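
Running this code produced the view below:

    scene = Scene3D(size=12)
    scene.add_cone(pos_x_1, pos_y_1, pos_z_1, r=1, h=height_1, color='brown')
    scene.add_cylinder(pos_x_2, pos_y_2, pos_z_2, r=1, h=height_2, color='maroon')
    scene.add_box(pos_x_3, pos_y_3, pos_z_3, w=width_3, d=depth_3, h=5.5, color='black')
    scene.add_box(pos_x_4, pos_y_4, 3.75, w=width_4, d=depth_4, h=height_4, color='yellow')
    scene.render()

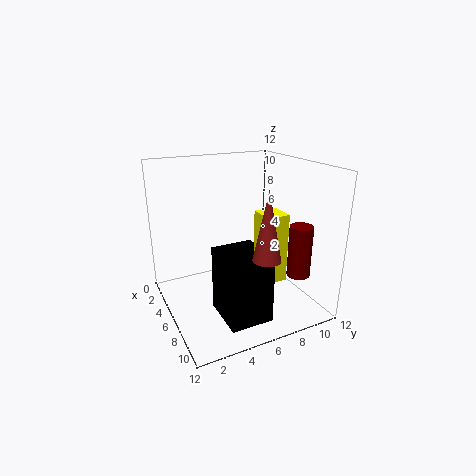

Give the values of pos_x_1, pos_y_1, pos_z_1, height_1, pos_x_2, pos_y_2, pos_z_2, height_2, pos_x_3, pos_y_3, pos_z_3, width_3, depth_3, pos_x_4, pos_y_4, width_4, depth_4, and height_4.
pos_x_1 = 11; pos_y_1 = 5.75; pos_z_1 = 6.25; height_1 = 5; pos_x_2 = 8.25; pos_y_2 = 10.75; pos_z_2 = 2.5; height_2 = 4.5; pos_x_3 = 6.25; pos_y_3 = 3.5; pos_z_3 = 0.25; width_3 = 4; depth_3 = 3.5; pos_x_4 = 8.25; pos_y_4 = 6.25; width_4 = 2; depth_4 = 1.75; height_4 = 5.25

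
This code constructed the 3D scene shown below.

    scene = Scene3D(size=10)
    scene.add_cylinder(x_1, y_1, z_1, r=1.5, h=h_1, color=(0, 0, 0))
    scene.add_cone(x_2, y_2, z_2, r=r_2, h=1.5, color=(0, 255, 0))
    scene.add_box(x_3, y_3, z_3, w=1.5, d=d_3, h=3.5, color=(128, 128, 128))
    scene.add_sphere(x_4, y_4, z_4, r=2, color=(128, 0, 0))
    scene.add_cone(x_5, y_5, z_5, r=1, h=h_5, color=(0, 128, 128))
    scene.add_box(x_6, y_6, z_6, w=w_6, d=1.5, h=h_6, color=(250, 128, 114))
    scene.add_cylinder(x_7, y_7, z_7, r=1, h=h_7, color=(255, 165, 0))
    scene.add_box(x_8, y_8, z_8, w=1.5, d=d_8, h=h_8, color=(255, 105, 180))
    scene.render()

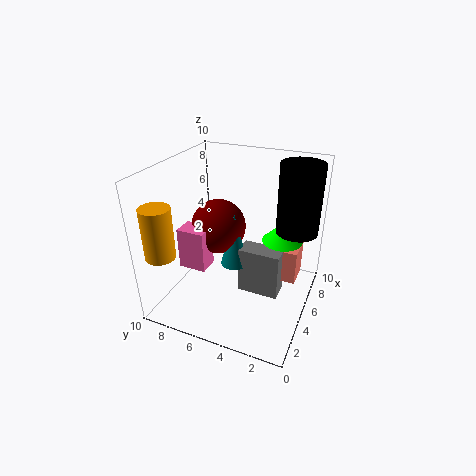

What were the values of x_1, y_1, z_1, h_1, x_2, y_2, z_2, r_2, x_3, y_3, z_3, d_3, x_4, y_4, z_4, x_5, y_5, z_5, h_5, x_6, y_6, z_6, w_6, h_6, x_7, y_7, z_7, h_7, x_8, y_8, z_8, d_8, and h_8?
x_1 = 7.5, y_1 = 1.5, z_1 = 5, h_1 = 5, x_2 = 7.5, y_2 = 2.5, z_2 = 4, r_2 = 1.5, x_3 = 5, y_3 = 2, z_3 = 0.5, d_3 = 3, x_4 = 6, y_4 = 7, z_4 = 5, x_5 = 5.5, y_5 = 5.5, z_5 = 2.5, h_5 = 4, x_6 = 6, y_6 = 1, z_6 = 1.5, w_6 = 2, h_6 = 2.5, x_7 = 1.5, y_7 = 9, z_7 = 4.5, h_7 = 3.5, x_8 = 3.5, y_8 = 7, z_8 = 2.5, d_8 = 2, h_8 = 3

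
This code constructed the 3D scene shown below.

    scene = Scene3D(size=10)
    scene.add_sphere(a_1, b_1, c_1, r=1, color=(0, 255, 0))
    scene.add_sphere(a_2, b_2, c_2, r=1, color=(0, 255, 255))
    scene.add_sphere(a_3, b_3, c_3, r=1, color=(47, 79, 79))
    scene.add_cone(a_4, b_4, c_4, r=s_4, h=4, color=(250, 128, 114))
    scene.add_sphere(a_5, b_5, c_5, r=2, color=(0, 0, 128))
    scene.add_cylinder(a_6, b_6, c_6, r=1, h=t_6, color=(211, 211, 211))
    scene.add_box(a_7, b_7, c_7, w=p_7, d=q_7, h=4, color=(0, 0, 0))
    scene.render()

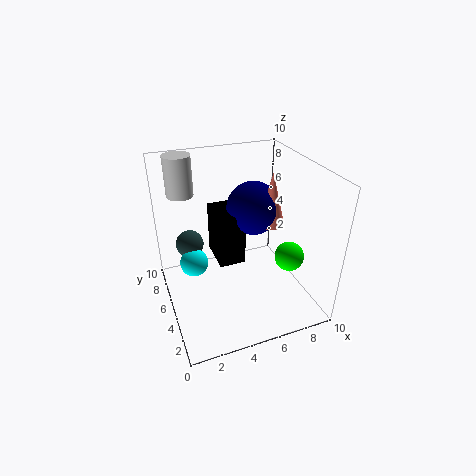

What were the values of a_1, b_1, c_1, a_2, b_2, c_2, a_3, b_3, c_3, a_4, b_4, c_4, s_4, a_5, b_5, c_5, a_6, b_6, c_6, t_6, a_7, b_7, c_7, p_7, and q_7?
a_1 = 8; b_1 = 3; c_1 = 4; a_2 = 2; b_2 = 6; c_2 = 3; a_3 = 2; b_3 = 7; c_3 = 4; a_4 = 8; b_4 = 6; c_4 = 5; s_4 = 1; a_5 = 7; b_5 = 7; c_5 = 6; a_6 = 2; b_6 = 9; c_6 = 7; t_6 = 3; a_7 = 4; b_7 = 6; c_7 = 2; p_7 = 2; q_7 = 3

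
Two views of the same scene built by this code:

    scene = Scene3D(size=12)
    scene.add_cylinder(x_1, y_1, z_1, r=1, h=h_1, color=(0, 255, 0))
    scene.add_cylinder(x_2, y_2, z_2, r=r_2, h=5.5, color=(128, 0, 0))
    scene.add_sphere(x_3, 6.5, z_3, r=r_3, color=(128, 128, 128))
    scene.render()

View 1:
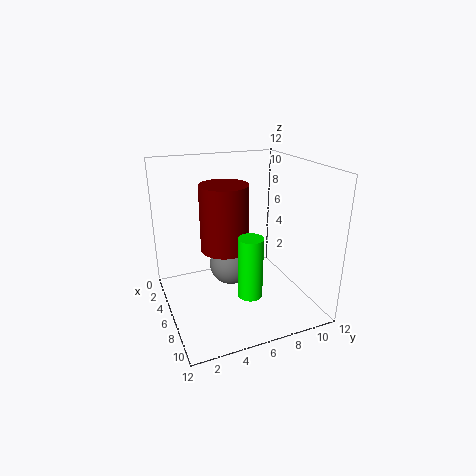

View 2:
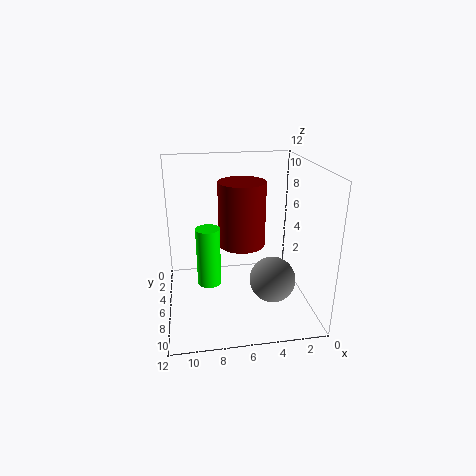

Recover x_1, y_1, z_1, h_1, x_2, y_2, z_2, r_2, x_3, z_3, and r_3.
x_1 = 8.5, y_1 = 6, z_1 = 2, h_1 = 5, x_2 = 5.5, y_2 = 5, z_2 = 5, r_2 = 2, x_3 = 3, z_3 = 2, r_3 = 2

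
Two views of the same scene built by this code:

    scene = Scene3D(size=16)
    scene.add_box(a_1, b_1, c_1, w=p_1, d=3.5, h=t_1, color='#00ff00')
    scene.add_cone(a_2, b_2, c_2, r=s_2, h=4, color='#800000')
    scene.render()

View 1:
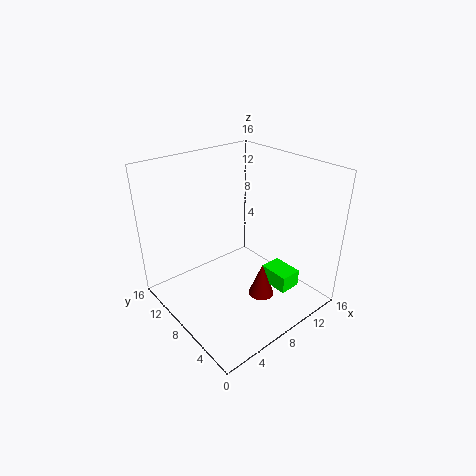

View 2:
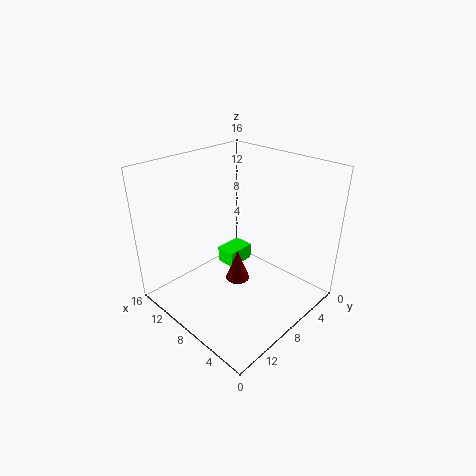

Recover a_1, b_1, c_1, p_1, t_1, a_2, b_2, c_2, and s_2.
a_1 = 10.5; b_1 = 3; c_1 = 2; p_1 = 2.5; t_1 = 2; a_2 = 10; b_2 = 6; c_2 = 0.5; s_2 = 1.5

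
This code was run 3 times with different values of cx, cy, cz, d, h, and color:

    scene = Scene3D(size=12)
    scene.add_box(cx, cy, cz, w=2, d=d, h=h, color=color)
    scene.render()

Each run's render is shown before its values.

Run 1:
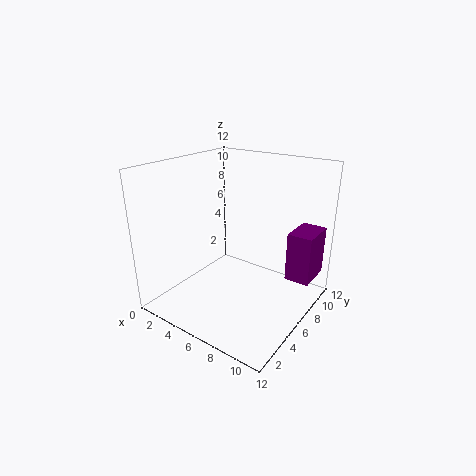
cx = 10; cy = 7; cz = 3; d = 3; h = 4; color = 'purple'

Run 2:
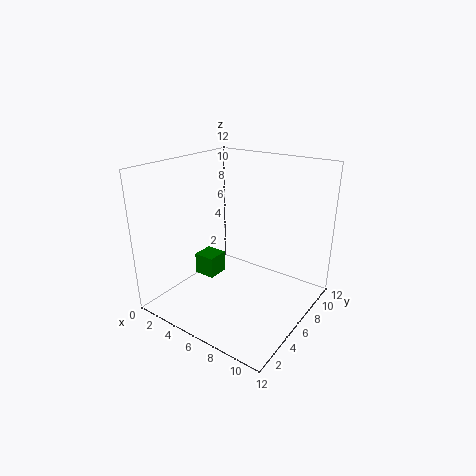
cx = 1; cy = 6; cz = 1; d = 2; h = 2; color = 'green'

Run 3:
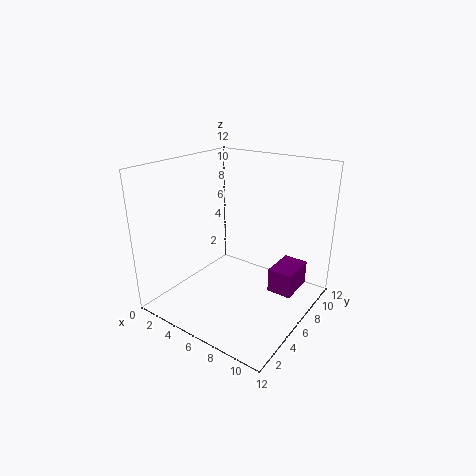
cx = 9; cy = 6; cz = 2; d = 3; h = 2; color = 'purple'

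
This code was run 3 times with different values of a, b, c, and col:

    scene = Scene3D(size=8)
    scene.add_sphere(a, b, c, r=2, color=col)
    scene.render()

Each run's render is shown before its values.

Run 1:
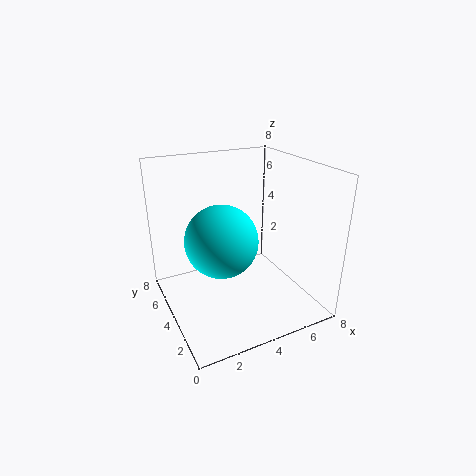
a = 3
b = 4
c = 4
col = 'cyan'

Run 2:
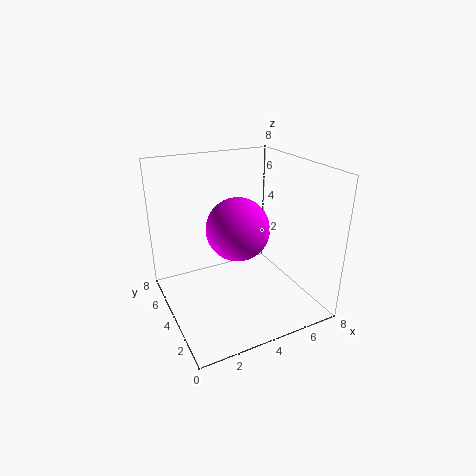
a = 5
b = 6
c = 3.5
col = 'magenta'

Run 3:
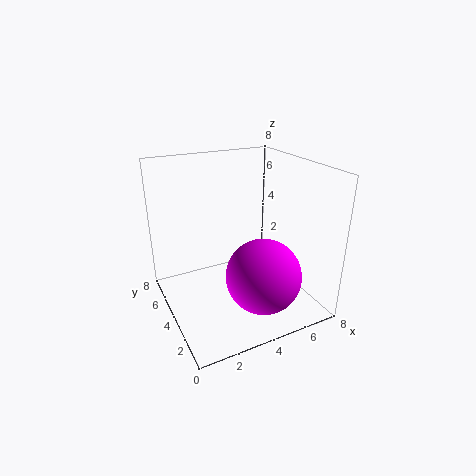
a = 4.5
b = 2
c = 2.5
col = 'magenta'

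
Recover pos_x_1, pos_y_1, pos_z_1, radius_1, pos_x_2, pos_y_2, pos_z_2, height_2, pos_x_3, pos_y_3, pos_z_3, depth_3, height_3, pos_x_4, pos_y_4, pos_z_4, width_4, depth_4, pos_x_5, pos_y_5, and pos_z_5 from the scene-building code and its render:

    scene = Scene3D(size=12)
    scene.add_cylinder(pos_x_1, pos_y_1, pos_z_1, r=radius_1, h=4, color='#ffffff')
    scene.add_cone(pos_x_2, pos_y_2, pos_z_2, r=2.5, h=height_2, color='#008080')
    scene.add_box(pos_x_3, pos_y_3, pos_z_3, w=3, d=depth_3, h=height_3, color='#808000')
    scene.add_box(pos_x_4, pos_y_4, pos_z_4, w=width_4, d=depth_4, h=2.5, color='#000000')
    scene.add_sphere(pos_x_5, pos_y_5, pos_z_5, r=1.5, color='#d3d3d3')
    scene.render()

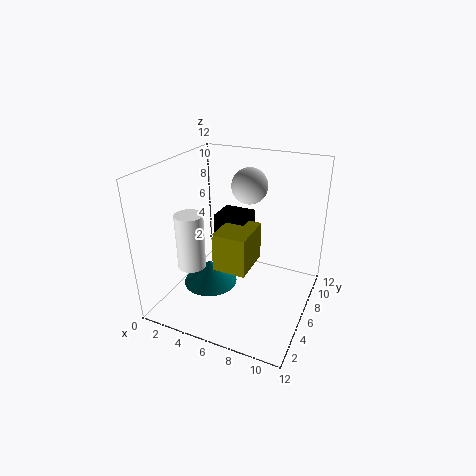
pos_x_1 = 4.5
pos_y_1 = 1.25
pos_z_1 = 5.75
radius_1 = 1
pos_x_2 = 2.75
pos_y_2 = 6.75
pos_z_2 = 0.25
height_2 = 2.25
pos_x_3 = 3.75
pos_y_3 = 5.5
pos_z_3 = 2.5
depth_3 = 4
height_3 = 3.5
pos_x_4 = 2.5
pos_y_4 = 8.25
pos_z_4 = 4
width_4 = 3
depth_4 = 2.75
pos_x_5 = 6.25
pos_y_5 = 7.75
pos_z_5 = 10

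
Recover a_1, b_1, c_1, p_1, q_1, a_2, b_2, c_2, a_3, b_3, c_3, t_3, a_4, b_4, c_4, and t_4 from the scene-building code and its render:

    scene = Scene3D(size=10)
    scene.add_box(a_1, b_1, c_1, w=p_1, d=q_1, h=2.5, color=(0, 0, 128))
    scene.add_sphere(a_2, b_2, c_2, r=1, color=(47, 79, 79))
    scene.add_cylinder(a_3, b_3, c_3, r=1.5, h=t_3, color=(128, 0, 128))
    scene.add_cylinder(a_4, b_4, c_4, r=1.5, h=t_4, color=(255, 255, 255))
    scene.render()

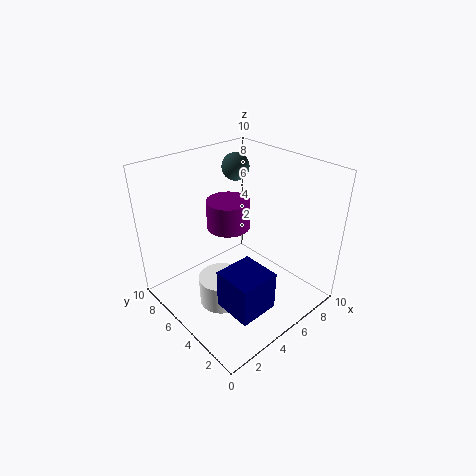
a_1 = 1.5, b_1 = 0.5, c_1 = 2.5, p_1 = 2.5, q_1 = 2.5, a_2 = 7, b_2 = 7.5, c_2 = 9, a_3 = 5, b_3 = 6, c_3 = 5.5, t_3 = 2, a_4 = 3, b_4 = 4.5, c_4 = 1, t_4 = 2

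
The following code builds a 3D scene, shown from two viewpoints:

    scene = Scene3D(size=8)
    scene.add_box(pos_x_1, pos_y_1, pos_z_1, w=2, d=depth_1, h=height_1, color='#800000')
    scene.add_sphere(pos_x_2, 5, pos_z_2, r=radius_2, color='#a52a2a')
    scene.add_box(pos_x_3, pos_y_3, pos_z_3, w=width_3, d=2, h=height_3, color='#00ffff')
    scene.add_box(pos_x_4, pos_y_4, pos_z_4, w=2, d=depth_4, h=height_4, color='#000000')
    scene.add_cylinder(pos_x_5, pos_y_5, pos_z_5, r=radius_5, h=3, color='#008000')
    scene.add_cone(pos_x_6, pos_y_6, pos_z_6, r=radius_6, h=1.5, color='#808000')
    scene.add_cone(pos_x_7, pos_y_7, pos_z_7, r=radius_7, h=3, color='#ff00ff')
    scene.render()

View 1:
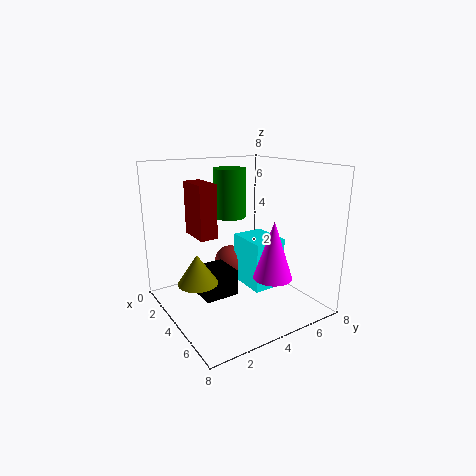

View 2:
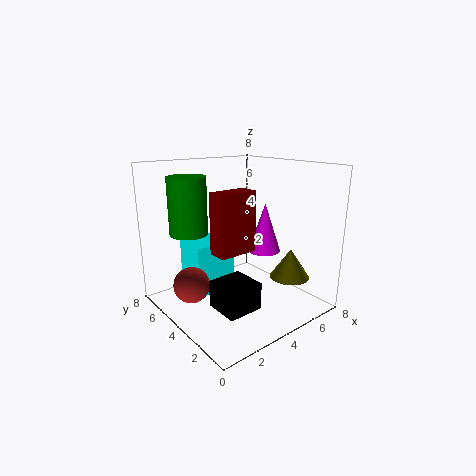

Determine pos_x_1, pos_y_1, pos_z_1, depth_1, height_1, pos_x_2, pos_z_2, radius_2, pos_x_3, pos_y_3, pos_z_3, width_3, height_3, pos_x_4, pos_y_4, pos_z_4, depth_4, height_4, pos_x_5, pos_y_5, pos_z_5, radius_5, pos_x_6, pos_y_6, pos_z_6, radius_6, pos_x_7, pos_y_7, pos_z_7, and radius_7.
pos_x_1 = 1.5; pos_y_1 = 2; pos_z_1 = 4; depth_1 = 1; height_1 = 3; pos_x_2 = 1.5; pos_z_2 = 1.5; radius_2 = 1; pos_x_3 = 2; pos_y_3 = 5; pos_z_3 = 0.5; width_3 = 2.5; height_3 = 3; pos_x_4 = 2; pos_y_4 = 2; pos_z_4 = 0.5; depth_4 = 2; height_4 = 1.5; pos_x_5 = 1.5; pos_y_5 = 5; pos_z_5 = 4.5; radius_5 = 1; pos_x_6 = 5; pos_y_6 = 1; pos_z_6 = 2.5; radius_6 = 1; pos_x_7 = 6.5; pos_y_7 = 4.5; pos_z_7 = 2.5; radius_7 = 1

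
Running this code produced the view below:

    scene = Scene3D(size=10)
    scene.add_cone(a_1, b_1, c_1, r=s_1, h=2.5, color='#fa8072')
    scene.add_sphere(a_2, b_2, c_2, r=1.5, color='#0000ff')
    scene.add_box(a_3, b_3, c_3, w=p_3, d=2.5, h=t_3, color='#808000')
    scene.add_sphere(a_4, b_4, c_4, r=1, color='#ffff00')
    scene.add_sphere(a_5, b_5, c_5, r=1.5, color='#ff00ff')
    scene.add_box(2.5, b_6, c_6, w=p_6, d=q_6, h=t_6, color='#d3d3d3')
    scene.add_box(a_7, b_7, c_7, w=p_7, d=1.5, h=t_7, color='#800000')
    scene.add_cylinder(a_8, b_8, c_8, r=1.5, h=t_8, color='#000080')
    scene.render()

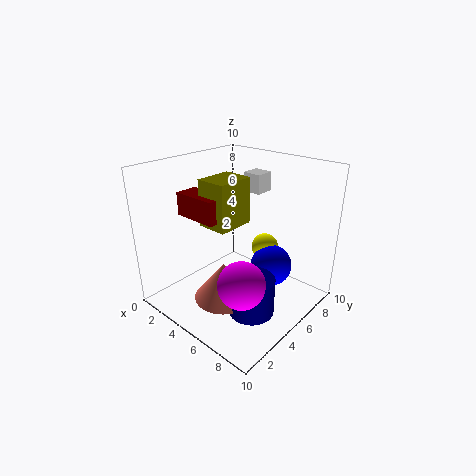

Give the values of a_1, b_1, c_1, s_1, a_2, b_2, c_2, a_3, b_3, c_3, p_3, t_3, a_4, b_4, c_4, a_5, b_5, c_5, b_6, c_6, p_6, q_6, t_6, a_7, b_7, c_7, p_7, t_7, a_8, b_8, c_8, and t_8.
a_1 = 5.5
b_1 = 3
c_1 = 1.5
s_1 = 2
a_2 = 6.5
b_2 = 7
c_2 = 2.5
a_3 = 4
b_3 = 2.5
c_3 = 6.5
p_3 = 2
t_3 = 3
a_4 = 5.5
b_4 = 7.5
c_4 = 3.5
a_5 = 7.5
b_5 = 2.5
c_5 = 3.5
b_6 = 8.5
c_6 = 7
p_6 = 1.5
q_6 = 1.5
t_6 = 1.5
a_7 = 2.5
b_7 = 2
c_7 = 7
p_7 = 3
t_7 = 1.5
a_8 = 7.5
b_8 = 3.5
c_8 = 1
t_8 = 2.5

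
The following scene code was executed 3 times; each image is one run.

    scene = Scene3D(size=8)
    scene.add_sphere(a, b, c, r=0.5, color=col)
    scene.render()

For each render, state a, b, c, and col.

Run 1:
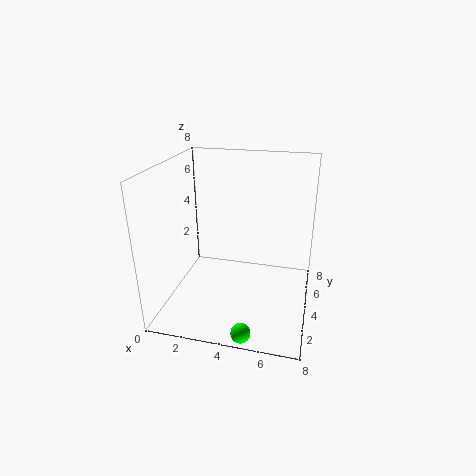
a = 5
b = 0.5
c = 0.5
col = 'lime'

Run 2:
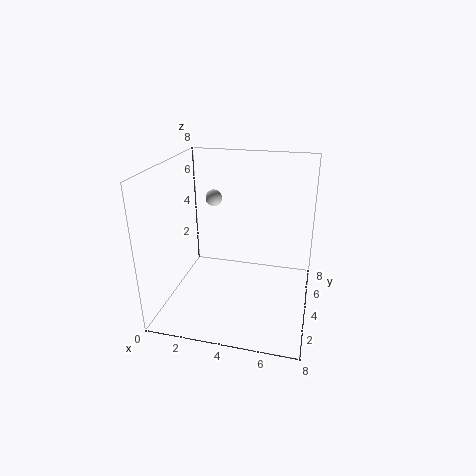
a = 2
b = 6
c = 5.5
col = 'lightgray'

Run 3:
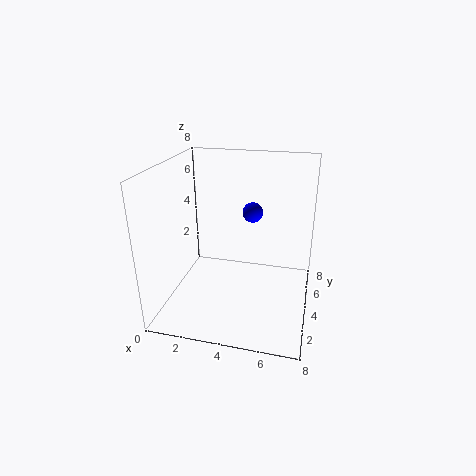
a = 5
b = 3
c = 6
col = 'blue'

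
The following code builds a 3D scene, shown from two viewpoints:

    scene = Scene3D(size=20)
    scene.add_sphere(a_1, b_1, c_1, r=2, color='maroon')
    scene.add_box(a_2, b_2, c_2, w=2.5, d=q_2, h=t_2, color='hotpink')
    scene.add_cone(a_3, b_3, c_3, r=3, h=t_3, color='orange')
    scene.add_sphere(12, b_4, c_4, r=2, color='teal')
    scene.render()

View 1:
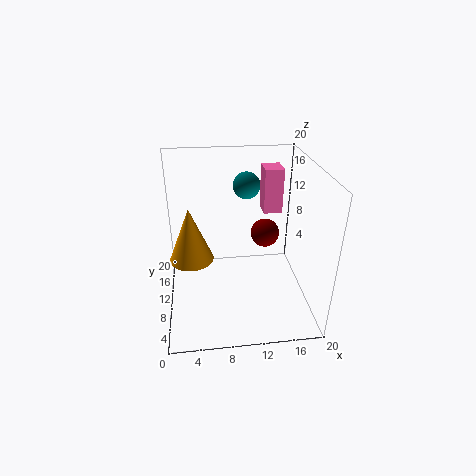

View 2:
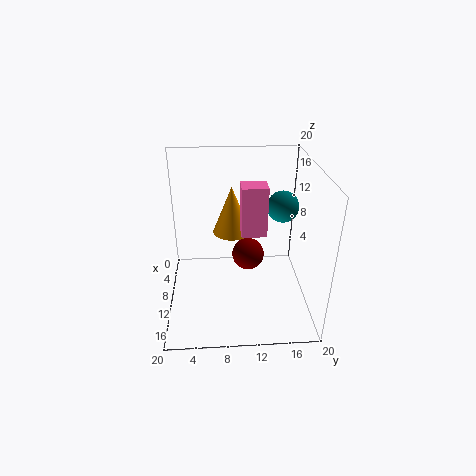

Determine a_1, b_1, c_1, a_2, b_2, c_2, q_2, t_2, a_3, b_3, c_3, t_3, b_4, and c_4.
a_1 = 14; b_1 = 11; c_1 = 10; a_2 = 13.5; b_2 = 10; c_2 = 13.5; q_2 = 3; t_2 = 6; a_3 = 3.5; b_3 = 9.5; c_3 = 7.5; t_3 = 7.5; b_4 = 15.5; c_4 = 15.5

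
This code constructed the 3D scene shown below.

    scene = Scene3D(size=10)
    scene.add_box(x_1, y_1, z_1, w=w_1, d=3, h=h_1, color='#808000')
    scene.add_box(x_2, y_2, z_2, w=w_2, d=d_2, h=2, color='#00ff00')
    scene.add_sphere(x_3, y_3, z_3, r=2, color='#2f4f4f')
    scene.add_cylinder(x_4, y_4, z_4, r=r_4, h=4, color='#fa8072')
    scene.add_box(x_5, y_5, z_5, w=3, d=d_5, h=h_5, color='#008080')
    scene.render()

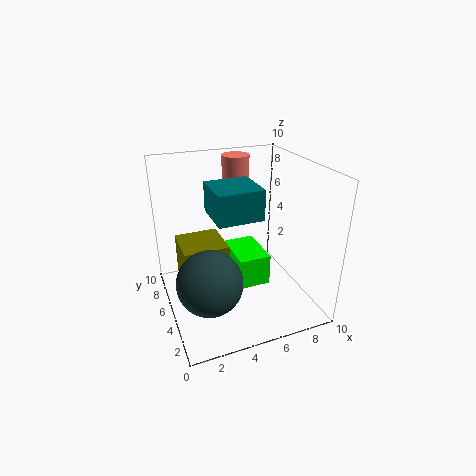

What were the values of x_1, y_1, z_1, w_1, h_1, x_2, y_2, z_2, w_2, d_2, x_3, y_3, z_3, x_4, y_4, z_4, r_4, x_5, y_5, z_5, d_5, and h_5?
x_1 = 1
y_1 = 4
z_1 = 2
w_1 = 3
h_1 = 3
x_2 = 4
y_2 = 2
z_2 = 3
w_2 = 2
d_2 = 3
x_3 = 2
y_3 = 2
z_3 = 4
x_4 = 6
y_4 = 8
z_4 = 6
r_4 = 1
x_5 = 3
y_5 = 3
z_5 = 7
d_5 = 3
h_5 = 2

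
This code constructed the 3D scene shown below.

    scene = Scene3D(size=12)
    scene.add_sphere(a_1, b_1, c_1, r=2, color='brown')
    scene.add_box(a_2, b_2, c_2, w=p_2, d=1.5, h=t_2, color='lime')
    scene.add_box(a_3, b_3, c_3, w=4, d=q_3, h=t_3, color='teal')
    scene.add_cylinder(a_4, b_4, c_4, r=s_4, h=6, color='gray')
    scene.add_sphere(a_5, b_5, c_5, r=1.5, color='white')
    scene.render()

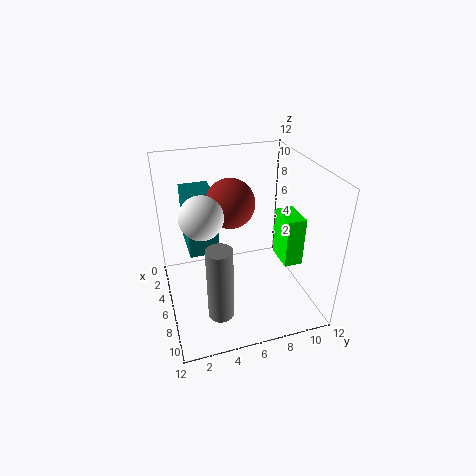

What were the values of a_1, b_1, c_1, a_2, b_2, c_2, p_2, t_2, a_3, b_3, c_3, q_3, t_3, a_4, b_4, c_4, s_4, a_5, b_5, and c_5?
a_1 = 5.5
b_1 = 5.5
c_1 = 9
a_2 = 6.5
b_2 = 9
c_2 = 4.5
p_2 = 2.5
t_2 = 4
a_3 = 1.5
b_3 = 2
c_3 = 4.5
q_3 = 2.5
t_3 = 5
a_4 = 9.5
b_4 = 3.5
c_4 = 1.5
s_4 = 1
a_5 = 9
b_5 = 2.5
c_5 = 10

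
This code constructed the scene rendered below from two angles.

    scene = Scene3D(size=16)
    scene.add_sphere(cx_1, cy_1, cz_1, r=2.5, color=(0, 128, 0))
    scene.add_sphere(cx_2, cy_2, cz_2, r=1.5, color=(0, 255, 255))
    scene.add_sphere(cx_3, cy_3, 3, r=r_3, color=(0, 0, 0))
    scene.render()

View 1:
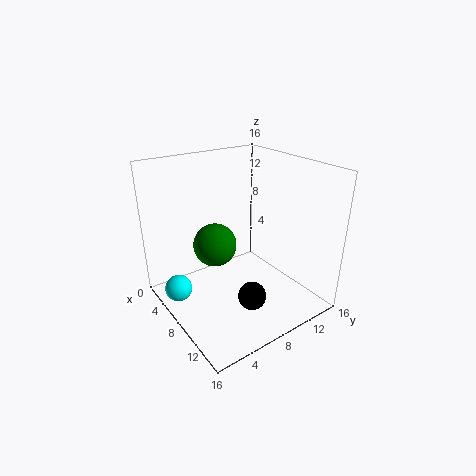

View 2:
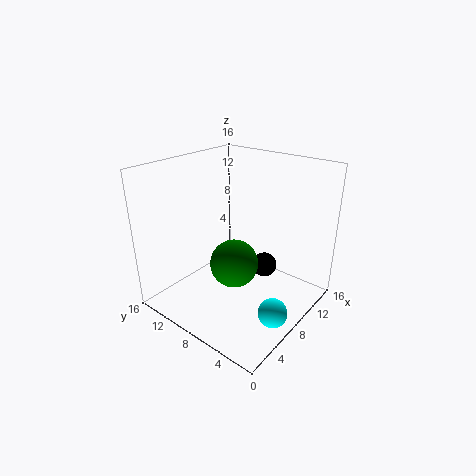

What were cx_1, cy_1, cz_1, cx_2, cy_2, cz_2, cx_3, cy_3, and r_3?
cx_1 = 5.5, cy_1 = 6.5, cz_1 = 6.5, cx_2 = 5.5, cy_2 = 1.5, cz_2 = 2.5, cx_3 = 12, cy_3 = 7, r_3 = 1.5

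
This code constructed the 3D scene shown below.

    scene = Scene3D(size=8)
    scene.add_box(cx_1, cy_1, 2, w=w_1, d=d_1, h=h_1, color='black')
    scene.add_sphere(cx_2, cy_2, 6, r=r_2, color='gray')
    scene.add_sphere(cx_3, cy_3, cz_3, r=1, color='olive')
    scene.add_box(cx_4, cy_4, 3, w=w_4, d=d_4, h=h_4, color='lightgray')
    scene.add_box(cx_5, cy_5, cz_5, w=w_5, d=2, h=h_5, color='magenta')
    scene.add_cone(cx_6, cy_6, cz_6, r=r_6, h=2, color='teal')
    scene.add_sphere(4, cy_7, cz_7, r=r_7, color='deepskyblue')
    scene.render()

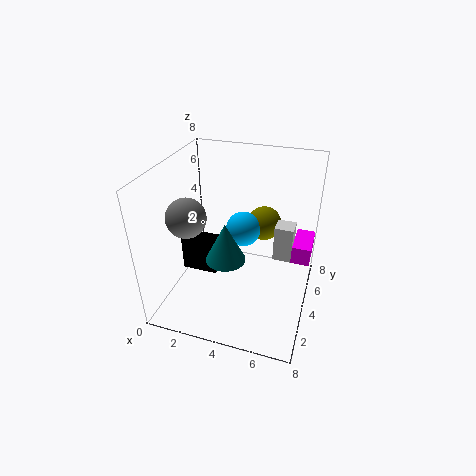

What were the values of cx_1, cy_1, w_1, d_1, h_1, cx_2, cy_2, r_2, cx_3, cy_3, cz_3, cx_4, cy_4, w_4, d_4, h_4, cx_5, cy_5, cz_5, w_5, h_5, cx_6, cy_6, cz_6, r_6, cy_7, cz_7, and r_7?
cx_1 = 1, cy_1 = 3, w_1 = 2, d_1 = 1, h_1 = 2, cx_2 = 2, cy_2 = 2, r_2 = 1, cx_3 = 5, cy_3 = 6, cz_3 = 4, cx_4 = 6, cy_4 = 4, w_4 = 1, d_4 = 1, h_4 = 2, cx_5 = 7, cy_5 = 4, cz_5 = 3, w_5 = 1, h_5 = 1, cx_6 = 4, cy_6 = 2, cz_6 = 4, r_6 = 1, cy_7 = 5, cz_7 = 4, r_7 = 1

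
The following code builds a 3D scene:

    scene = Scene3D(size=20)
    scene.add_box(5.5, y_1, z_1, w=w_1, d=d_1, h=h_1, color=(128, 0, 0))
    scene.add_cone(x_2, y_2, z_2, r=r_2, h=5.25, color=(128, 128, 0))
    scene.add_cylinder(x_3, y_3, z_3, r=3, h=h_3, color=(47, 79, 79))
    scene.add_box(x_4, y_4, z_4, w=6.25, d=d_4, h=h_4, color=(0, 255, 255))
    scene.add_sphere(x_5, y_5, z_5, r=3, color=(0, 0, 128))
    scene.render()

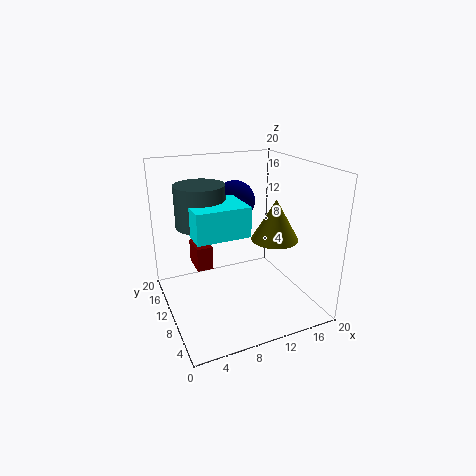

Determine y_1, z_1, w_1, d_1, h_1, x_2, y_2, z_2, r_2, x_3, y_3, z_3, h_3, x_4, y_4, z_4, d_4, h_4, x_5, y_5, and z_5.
y_1 = 15; z_1 = 3; w_1 = 2.5; d_1 = 4.25; h_1 = 3.75; x_2 = 13; y_2 = 5.25; z_2 = 11.25; r_2 = 3; x_3 = 4; y_3 = 7.5; z_3 = 13.75; h_3 = 5; x_4 = 2; y_4 = 2.5; z_4 = 13.5; d_4 = 5.25; h_4 = 3.5; x_5 = 11.75; y_5 = 15; z_5 = 13.75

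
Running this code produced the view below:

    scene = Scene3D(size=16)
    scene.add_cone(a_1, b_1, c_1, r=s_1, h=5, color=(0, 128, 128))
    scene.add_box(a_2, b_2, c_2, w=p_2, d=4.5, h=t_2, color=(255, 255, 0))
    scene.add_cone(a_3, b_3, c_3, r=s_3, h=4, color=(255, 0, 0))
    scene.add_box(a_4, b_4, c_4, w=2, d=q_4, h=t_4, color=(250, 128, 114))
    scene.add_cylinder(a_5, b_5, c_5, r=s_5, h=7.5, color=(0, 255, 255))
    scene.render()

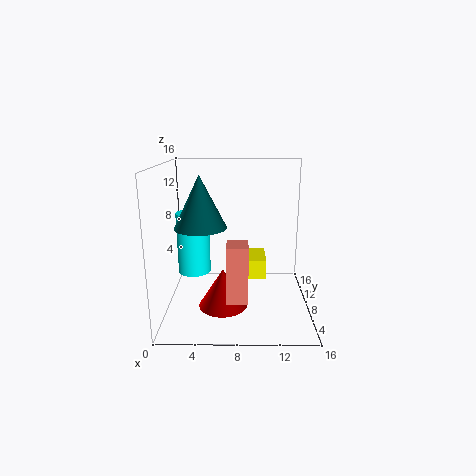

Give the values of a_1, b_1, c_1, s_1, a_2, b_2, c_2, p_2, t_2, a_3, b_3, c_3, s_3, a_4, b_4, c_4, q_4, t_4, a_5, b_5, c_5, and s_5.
a_1 = 4.5, b_1 = 3.5, c_1 = 10.5, s_1 = 2.5, a_2 = 7.5, b_2 = 11, c_2 = 1.5, p_2 = 4, t_2 = 2.5, a_3 = 6.5, b_3 = 4, c_3 = 2, s_3 = 2.5, a_4 = 7, b_4 = 0.5, c_4 = 4, q_4 = 2.5, t_4 = 5.5, a_5 = 2.5, b_5 = 11.5, c_5 = 2.5, s_5 = 2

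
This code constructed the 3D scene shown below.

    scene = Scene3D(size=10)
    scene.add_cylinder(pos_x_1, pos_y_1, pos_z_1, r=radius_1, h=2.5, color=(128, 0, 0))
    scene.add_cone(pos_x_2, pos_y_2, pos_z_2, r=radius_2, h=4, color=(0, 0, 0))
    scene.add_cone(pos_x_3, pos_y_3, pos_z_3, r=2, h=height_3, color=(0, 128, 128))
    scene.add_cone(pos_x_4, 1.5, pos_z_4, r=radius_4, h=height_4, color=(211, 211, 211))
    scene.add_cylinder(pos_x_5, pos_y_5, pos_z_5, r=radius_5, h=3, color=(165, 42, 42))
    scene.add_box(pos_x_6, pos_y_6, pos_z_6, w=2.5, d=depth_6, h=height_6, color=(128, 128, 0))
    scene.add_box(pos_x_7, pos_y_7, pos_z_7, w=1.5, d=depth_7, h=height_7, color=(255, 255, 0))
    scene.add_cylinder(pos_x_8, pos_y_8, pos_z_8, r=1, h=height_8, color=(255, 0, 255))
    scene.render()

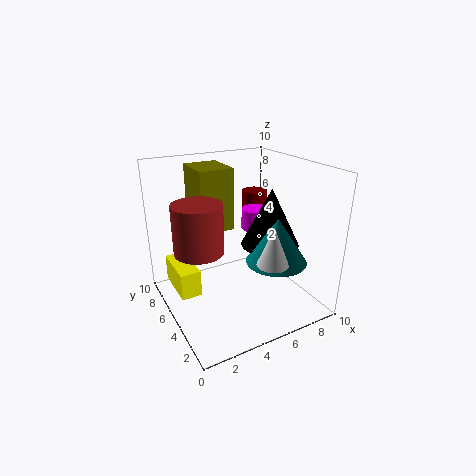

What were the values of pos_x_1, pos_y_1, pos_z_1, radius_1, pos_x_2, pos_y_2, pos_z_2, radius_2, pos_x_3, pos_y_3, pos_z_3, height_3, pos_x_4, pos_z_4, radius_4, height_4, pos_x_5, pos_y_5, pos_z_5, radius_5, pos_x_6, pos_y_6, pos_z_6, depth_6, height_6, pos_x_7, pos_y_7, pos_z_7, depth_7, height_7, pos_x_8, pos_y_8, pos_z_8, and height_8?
pos_x_1 = 8.5, pos_y_1 = 8.5, pos_z_1 = 4.5, radius_1 = 1, pos_x_2 = 7, pos_y_2 = 4, pos_z_2 = 4.5, radius_2 = 2, pos_x_3 = 6.5, pos_y_3 = 2.5, pos_z_3 = 4, height_3 = 3, pos_x_4 = 5.5, pos_z_4 = 4.5, radius_4 = 1, height_4 = 2.5, pos_x_5 = 1.5, pos_y_5 = 3.5, pos_z_5 = 5.5, radius_5 = 1.5, pos_x_6 = 3, pos_y_6 = 6.5, pos_z_6 = 5, depth_6 = 3, height_6 = 4.5, pos_x_7 = 1, pos_y_7 = 6, pos_z_7 = 0.5, depth_7 = 3.5, height_7 = 2, pos_x_8 = 7, pos_y_8 = 6, pos_z_8 = 5, height_8 = 1.5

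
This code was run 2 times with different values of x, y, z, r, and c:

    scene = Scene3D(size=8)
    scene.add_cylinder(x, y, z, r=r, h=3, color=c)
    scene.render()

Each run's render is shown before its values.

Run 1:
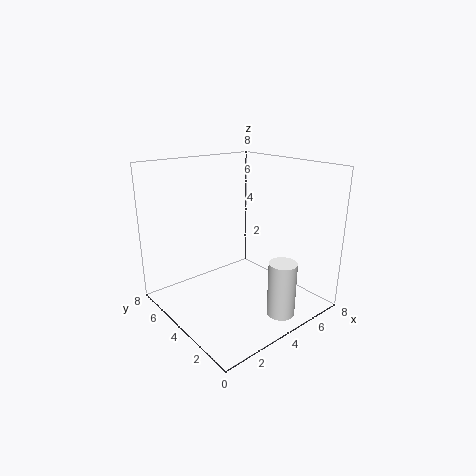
x = 4.75
y = 1.25
z = 0.25
r = 0.75
c = 'white'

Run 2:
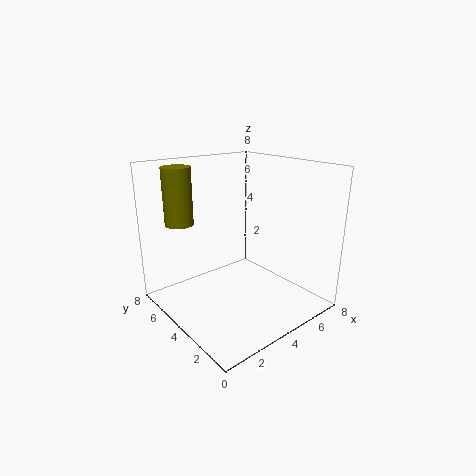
x = 1.25
y = 5.5
z = 5
r = 0.75
c = 'olive'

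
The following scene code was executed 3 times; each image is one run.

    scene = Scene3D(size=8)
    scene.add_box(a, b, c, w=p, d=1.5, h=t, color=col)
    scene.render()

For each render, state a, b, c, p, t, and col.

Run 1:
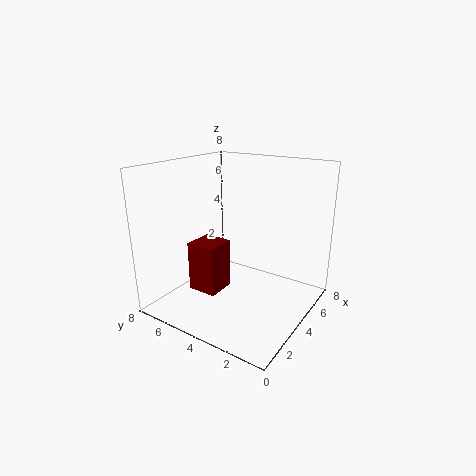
a = 1, b = 3.5, c = 2, p = 1.5, t = 2.5, col = 'maroon'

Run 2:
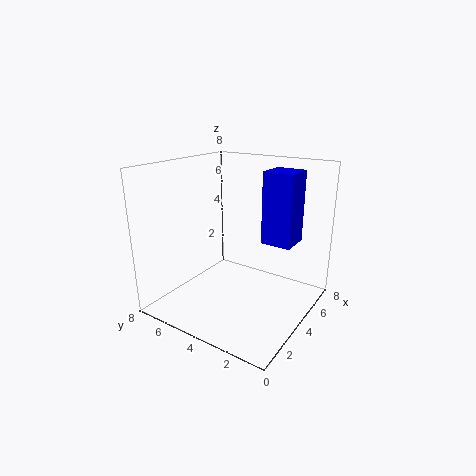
a = 3, b = 0.5, c = 4.5, p = 1.5, t = 3.5, col = 'blue'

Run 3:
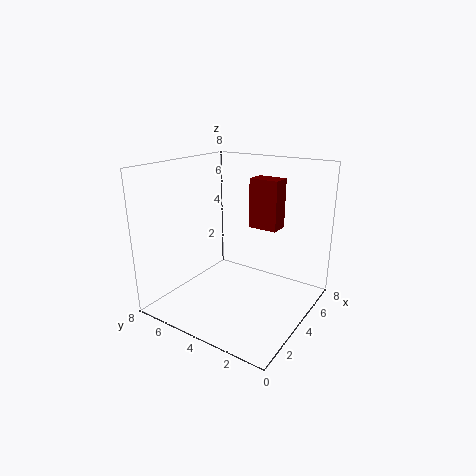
a = 3.5, b = 1.5, c = 5, p = 1, t = 2.5, col = 'maroon'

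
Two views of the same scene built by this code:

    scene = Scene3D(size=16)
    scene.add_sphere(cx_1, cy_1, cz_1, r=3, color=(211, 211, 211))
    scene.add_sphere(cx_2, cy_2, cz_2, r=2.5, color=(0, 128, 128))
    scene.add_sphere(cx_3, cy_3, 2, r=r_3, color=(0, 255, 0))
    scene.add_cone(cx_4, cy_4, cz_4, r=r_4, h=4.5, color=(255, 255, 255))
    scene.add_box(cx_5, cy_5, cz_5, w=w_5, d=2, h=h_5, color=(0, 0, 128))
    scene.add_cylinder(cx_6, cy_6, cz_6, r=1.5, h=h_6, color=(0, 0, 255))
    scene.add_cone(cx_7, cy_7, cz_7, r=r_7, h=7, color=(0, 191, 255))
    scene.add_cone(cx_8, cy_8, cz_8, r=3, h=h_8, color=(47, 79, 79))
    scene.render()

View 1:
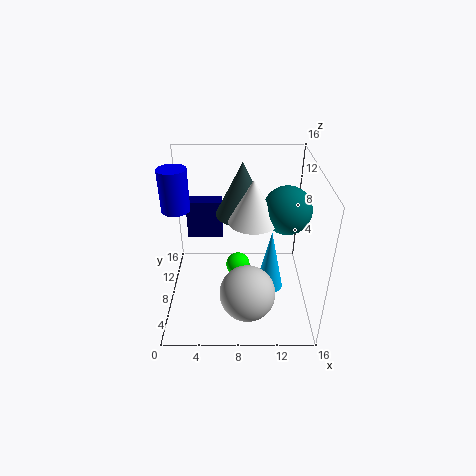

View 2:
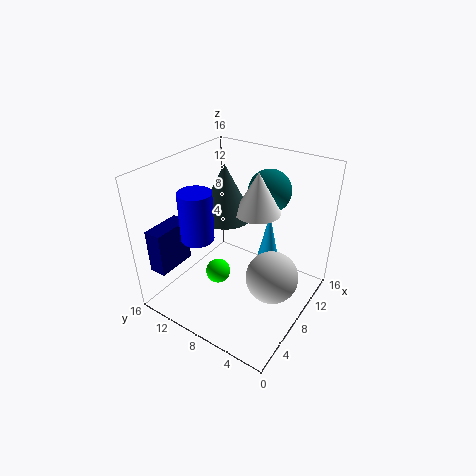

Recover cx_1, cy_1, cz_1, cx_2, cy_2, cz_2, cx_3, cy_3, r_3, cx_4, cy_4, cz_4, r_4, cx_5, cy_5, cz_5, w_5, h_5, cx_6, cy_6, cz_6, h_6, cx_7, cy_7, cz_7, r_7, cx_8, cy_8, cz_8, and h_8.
cx_1 = 9, cy_1 = 4, cz_1 = 3.5, cx_2 = 13, cy_2 = 7, cz_2 = 12, cx_3 = 8, cy_3 = 11, r_3 = 1.5, cx_4 = 9.5, cy_4 = 6.5, cz_4 = 11, r_4 = 2.5, cx_5 = 1.5, cy_5 = 13.5, cz_5 = 4.5, w_5 = 4.5, h_5 = 5, cx_6 = 1.5, cy_6 = 8, cz_6 = 11.5, h_6 = 4.5, cx_7 = 11.5, cy_7 = 6, cz_7 = 3, r_7 = 1.5, cx_8 = 8.5, cy_8 = 10, cz_8 = 10, h_8 = 6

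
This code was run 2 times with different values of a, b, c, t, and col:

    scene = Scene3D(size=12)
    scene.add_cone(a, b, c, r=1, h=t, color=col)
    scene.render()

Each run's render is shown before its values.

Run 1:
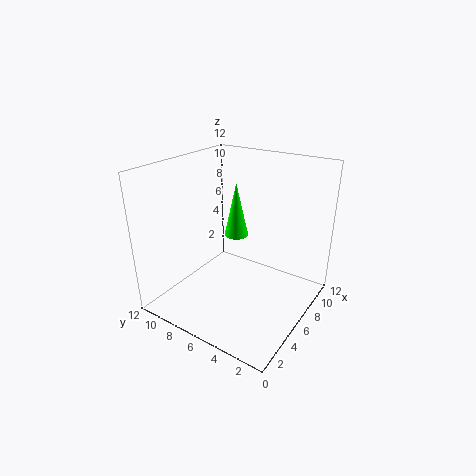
a = 6.5; b = 6.5; c = 6; t = 4.5; col = 'lime'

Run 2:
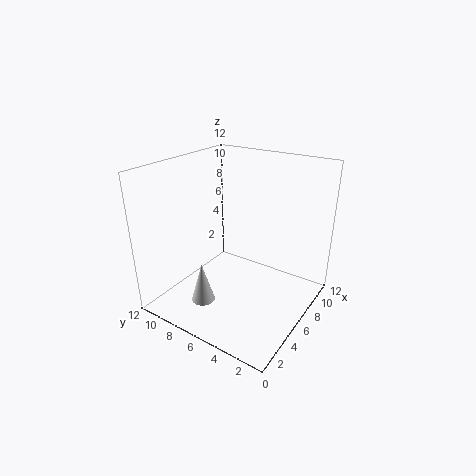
a = 3.5; b = 8; c = 0.5; t = 3.5; col = 'lightgray'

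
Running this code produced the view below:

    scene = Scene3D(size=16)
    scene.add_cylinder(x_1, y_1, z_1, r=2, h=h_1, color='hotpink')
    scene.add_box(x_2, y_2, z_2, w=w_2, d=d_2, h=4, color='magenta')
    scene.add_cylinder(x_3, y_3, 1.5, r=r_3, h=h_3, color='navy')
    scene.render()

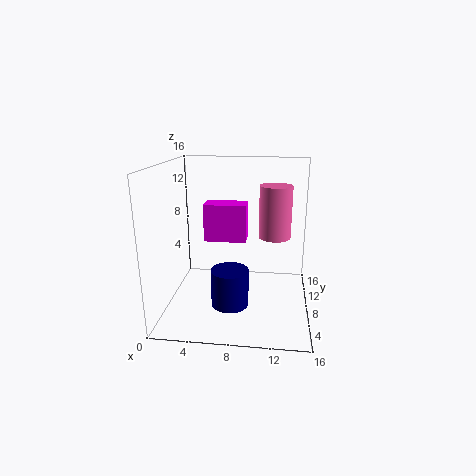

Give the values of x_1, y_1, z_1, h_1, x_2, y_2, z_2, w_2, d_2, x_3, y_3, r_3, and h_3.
x_1 = 12
y_1 = 13
z_1 = 6.5
h_1 = 6.5
x_2 = 4.5
y_2 = 6.5
z_2 = 8
w_2 = 4.5
d_2 = 2.5
x_3 = 7.5
y_3 = 5
r_3 = 2
h_3 = 4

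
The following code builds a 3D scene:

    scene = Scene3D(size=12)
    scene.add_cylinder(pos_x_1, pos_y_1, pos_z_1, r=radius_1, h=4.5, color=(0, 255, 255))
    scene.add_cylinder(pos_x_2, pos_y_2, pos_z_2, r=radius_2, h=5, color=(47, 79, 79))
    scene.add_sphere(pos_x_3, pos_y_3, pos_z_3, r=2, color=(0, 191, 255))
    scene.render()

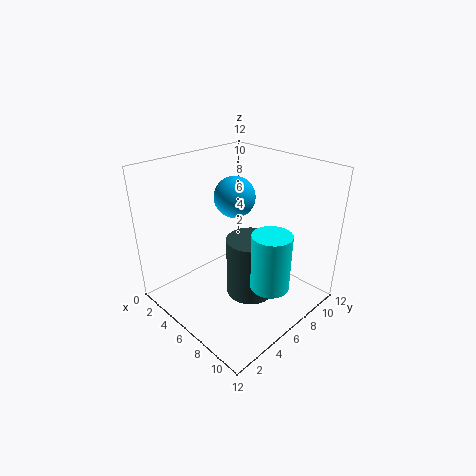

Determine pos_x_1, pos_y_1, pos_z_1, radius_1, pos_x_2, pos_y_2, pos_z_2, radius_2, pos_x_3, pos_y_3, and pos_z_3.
pos_x_1 = 10; pos_y_1 = 5.5; pos_z_1 = 3.5; radius_1 = 1.5; pos_x_2 = 7.5; pos_y_2 = 6; pos_z_2 = 1.5; radius_2 = 2; pos_x_3 = 2; pos_y_3 = 9.5; pos_z_3 = 7.5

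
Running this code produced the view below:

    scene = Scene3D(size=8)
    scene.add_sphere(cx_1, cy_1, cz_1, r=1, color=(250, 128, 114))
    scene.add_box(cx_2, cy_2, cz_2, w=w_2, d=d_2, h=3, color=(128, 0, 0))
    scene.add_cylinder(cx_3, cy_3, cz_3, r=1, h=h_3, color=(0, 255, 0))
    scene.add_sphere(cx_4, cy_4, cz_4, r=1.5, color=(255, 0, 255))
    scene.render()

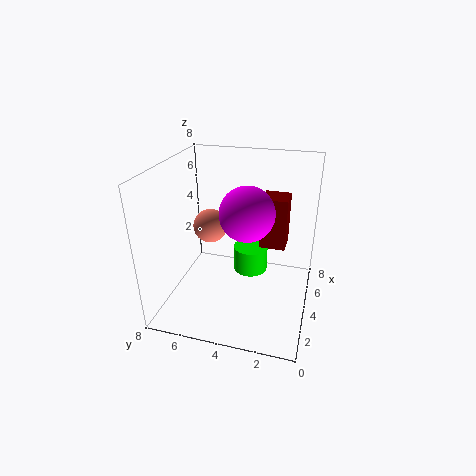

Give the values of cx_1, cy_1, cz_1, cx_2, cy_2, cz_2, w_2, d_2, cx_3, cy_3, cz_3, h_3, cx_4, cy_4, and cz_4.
cx_1 = 5
cy_1 = 6
cz_1 = 4
cx_2 = 5
cy_2 = 1.5
cz_2 = 3
w_2 = 1.5
d_2 = 1.5
cx_3 = 5
cy_3 = 3.5
cz_3 = 1.5
h_3 = 1.5
cx_4 = 4
cy_4 = 3.5
cz_4 = 5.5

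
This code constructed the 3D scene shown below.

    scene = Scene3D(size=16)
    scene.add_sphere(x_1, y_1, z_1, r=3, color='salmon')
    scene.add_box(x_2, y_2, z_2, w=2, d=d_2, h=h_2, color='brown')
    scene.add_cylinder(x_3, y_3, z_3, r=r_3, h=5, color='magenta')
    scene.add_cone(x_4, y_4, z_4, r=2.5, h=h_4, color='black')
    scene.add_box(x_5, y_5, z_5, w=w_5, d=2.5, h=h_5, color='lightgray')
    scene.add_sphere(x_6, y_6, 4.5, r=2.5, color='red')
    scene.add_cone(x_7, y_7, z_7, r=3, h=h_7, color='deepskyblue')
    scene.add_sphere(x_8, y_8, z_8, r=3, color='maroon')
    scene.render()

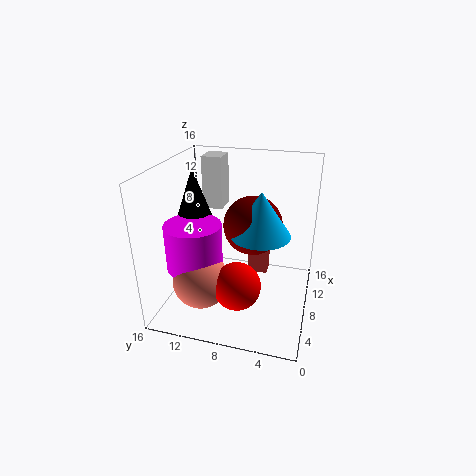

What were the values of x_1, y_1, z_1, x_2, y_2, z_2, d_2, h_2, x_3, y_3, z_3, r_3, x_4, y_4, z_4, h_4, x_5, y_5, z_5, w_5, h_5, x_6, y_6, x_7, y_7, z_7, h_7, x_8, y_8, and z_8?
x_1 = 4; y_1 = 11; z_1 = 4.5; x_2 = 13; y_2 = 5.5; z_2 = 0.5; d_2 = 2.5; h_2 = 5.5; x_3 = 5; y_3 = 12; z_3 = 5.5; r_3 = 3; x_4 = 8; y_4 = 13; z_4 = 8.5; h_4 = 7; x_5 = 13; y_5 = 11.5; z_5 = 9; w_5 = 3; h_5 = 6.5; x_6 = 4; y_6 = 7; x_7 = 5.5; y_7 = 5; z_7 = 10; h_7 = 4.5; x_8 = 6.5; y_8 = 6; z_8 = 10.5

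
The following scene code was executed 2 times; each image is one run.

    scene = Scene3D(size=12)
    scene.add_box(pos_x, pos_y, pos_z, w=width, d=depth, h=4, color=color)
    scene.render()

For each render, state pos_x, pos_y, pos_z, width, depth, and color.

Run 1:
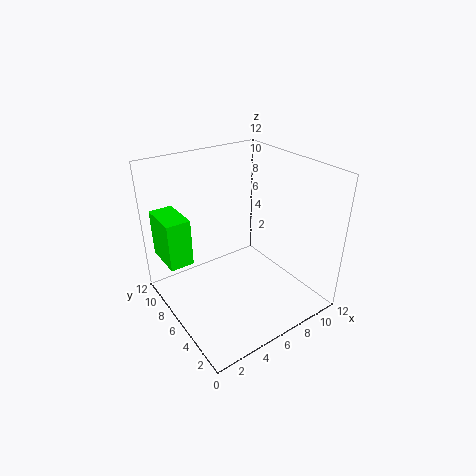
pos_x = 0.5, pos_y = 7.5, pos_z = 4, width = 2, depth = 3.5, color = 'lime'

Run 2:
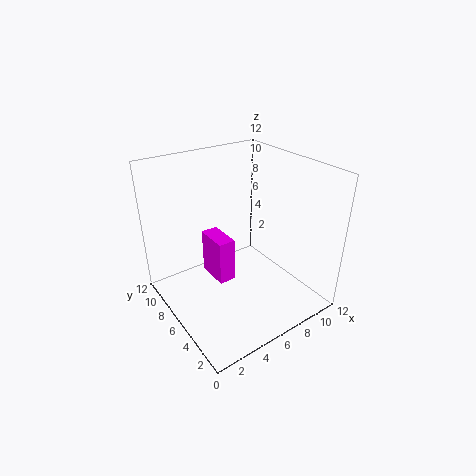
pos_x = 4.5, pos_y = 6.5, pos_z = 1.5, width = 1.5, depth = 3, color = 'magenta'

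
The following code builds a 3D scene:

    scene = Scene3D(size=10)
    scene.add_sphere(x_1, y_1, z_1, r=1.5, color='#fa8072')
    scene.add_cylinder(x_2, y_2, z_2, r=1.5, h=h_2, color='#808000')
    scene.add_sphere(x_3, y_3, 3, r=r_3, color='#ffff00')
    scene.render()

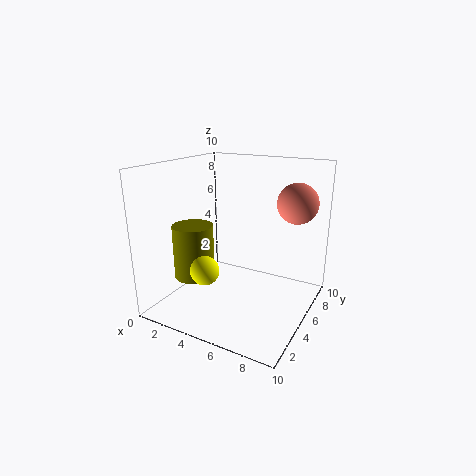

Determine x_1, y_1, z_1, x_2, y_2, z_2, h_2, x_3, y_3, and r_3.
x_1 = 8, y_1 = 8.5, z_1 = 7, x_2 = 1.5, y_2 = 4.5, z_2 = 1.5, h_2 = 4, x_3 = 3.5, y_3 = 3, r_3 = 1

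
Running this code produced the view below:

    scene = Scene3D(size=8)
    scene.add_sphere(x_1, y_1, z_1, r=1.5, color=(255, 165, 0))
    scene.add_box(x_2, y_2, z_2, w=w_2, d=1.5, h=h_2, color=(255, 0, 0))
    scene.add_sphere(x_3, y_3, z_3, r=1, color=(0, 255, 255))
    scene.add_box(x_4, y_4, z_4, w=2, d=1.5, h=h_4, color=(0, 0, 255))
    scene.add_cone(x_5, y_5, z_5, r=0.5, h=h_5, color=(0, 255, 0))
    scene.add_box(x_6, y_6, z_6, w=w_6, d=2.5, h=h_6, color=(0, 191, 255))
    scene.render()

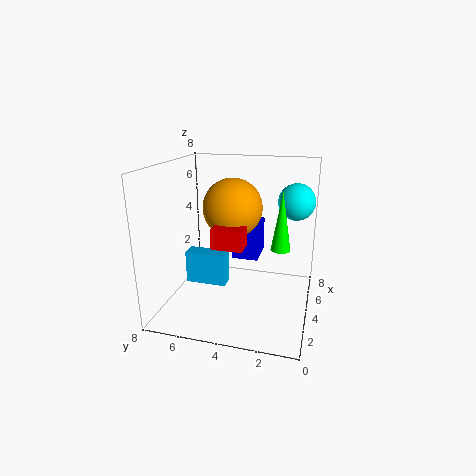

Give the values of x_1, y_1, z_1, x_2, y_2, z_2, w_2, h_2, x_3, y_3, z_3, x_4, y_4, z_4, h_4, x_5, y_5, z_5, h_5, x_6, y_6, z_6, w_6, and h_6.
x_1 = 3; y_1 = 4; z_1 = 6; x_2 = 1; y_2 = 3; z_2 = 4.5; w_2 = 1; h_2 = 1; x_3 = 5; y_3 = 1; z_3 = 6; x_4 = 4.5; y_4 = 3; z_4 = 2.5; h_4 = 2; x_5 = 3; y_5 = 1.5; z_5 = 4; h_5 = 3; x_6 = 4.5; y_6 = 5; z_6 = 0.5; w_6 = 1; h_6 = 2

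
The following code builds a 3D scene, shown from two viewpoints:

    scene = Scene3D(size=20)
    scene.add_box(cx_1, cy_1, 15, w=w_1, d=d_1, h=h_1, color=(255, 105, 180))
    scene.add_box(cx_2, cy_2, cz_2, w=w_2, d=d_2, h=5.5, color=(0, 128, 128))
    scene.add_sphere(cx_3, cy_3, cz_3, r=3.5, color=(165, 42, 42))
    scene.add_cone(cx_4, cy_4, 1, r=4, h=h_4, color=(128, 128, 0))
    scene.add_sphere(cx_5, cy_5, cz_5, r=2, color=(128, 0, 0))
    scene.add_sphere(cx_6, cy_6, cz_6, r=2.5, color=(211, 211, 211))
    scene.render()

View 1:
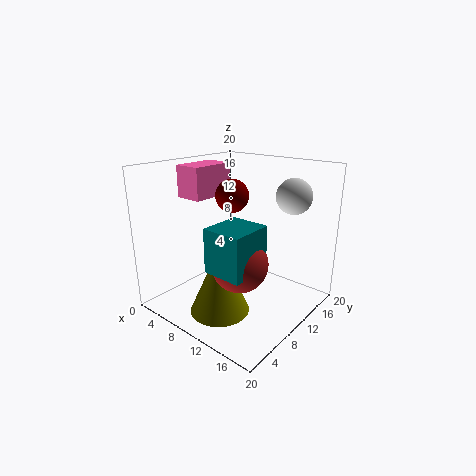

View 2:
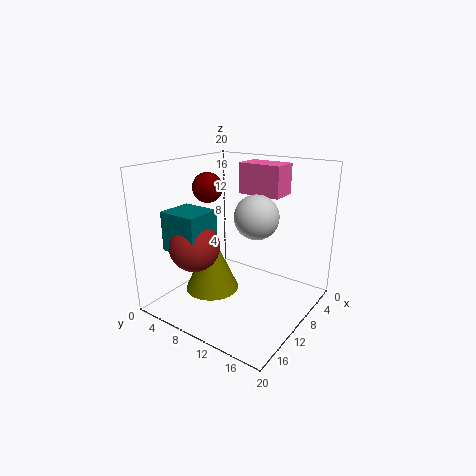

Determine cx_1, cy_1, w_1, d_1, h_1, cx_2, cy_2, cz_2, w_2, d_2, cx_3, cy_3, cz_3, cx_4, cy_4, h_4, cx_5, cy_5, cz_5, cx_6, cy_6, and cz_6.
cx_1 = 1.5
cy_1 = 7
w_1 = 4
d_1 = 6.5
h_1 = 4.5
cx_2 = 11.5
cy_2 = 2
cz_2 = 8.5
w_2 = 5
d_2 = 5.5
cx_3 = 14
cy_3 = 5.5
cz_3 = 9
cx_4 = 10.5
cy_4 = 5.5
h_4 = 9
cx_5 = 12
cy_5 = 6.5
cz_5 = 17
cx_6 = 15
cy_6 = 16
cz_6 = 15.5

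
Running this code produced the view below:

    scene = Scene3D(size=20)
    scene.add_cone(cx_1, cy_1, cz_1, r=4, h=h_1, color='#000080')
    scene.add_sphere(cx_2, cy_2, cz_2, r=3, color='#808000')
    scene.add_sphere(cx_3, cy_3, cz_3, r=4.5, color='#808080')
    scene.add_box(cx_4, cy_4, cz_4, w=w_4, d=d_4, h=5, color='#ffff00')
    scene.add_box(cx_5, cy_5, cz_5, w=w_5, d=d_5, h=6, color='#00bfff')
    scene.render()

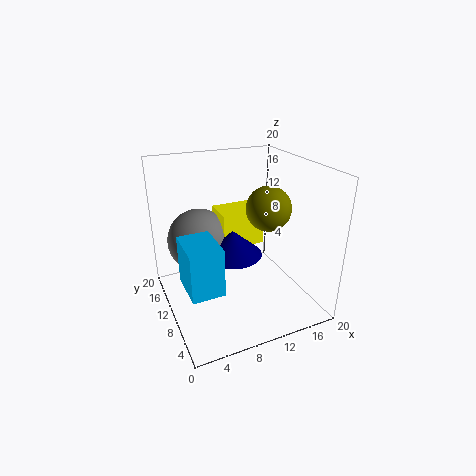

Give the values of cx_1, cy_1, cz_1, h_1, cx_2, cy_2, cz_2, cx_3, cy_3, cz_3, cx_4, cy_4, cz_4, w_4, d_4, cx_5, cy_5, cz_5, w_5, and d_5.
cx_1 = 9
cy_1 = 9.5
cz_1 = 8
h_1 = 3.5
cx_2 = 13.5
cy_2 = 8
cz_2 = 14.5
cx_3 = 5.5
cy_3 = 13.5
cz_3 = 9
cx_4 = 8
cy_4 = 10
cz_4 = 8.5
w_4 = 6
d_4 = 4.5
cx_5 = 1
cy_5 = 2.5
cz_5 = 7
w_5 = 4
d_5 = 5.5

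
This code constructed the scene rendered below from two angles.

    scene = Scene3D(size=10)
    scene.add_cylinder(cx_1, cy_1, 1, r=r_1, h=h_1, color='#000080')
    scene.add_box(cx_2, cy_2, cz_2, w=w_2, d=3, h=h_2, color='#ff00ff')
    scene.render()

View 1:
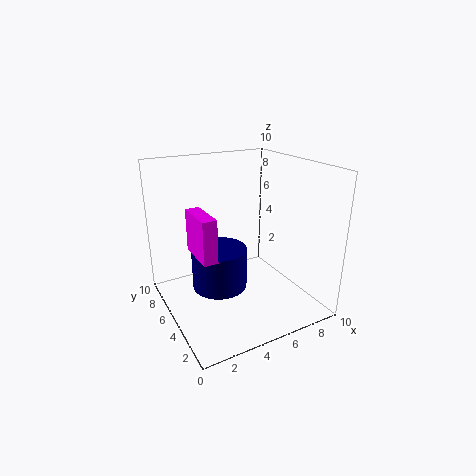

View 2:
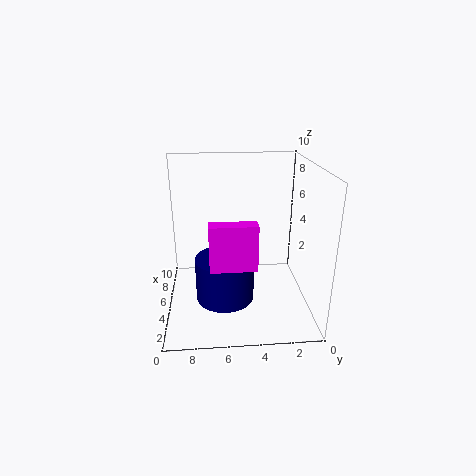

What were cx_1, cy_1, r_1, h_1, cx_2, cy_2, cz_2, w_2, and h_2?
cx_1 = 4, cy_1 = 6, r_1 = 2, h_1 = 3, cx_2 = 2, cy_2 = 4, cz_2 = 4, w_2 = 1, h_2 = 3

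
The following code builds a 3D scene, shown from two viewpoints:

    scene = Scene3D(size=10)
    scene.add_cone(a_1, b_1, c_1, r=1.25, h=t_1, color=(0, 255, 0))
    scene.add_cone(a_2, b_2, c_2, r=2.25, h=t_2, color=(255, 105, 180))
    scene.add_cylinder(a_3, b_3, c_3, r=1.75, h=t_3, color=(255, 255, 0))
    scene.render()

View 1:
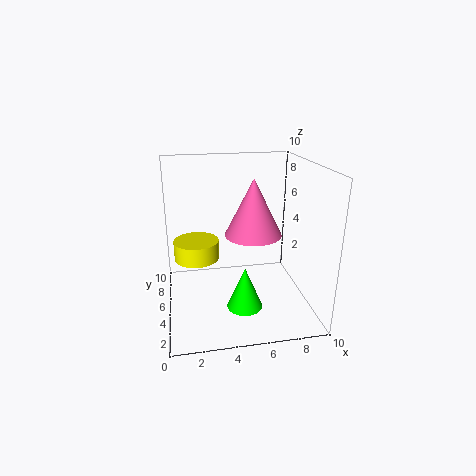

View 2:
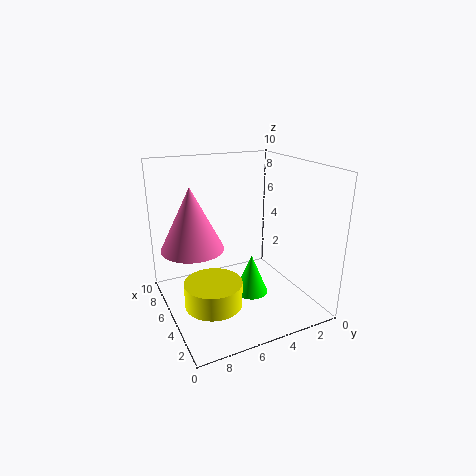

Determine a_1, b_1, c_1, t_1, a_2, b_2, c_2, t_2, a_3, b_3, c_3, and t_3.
a_1 = 5.25; b_1 = 3.75; c_1 = 0.25; t_1 = 3; a_2 = 6.75; b_2 = 7.75; c_2 = 4; t_2 = 4.5; a_3 = 2.25; b_3 = 8; c_3 = 2.25; t_3 = 1.5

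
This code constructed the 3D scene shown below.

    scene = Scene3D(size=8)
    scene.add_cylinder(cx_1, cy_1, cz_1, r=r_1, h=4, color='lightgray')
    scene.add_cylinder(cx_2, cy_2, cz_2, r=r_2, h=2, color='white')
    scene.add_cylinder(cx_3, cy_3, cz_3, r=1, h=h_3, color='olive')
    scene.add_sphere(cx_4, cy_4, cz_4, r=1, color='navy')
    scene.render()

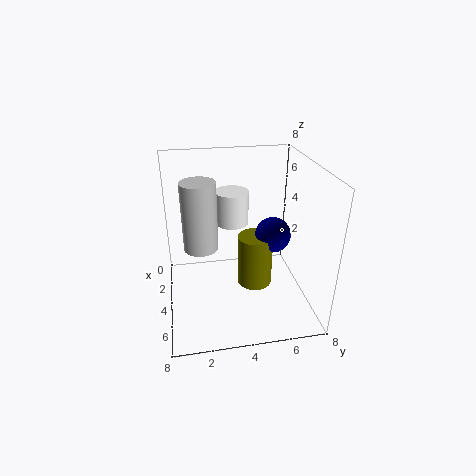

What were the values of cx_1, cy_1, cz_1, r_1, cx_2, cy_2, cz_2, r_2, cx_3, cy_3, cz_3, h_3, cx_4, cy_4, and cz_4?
cx_1 = 3
cy_1 = 2
cz_1 = 3
r_1 = 1
cx_2 = 2
cy_2 = 4
cz_2 = 4
r_2 = 1
cx_3 = 4
cy_3 = 5
cz_3 = 1
h_3 = 3
cx_4 = 4
cy_4 = 6
cz_4 = 4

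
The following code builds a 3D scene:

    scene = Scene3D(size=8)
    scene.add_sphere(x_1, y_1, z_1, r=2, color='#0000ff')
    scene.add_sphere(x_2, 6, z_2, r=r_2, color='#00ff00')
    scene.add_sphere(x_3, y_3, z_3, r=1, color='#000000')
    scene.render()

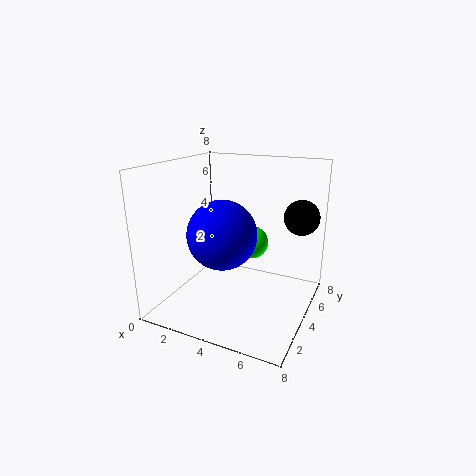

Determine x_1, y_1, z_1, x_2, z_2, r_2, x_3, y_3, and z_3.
x_1 = 3
y_1 = 4
z_1 = 4
x_2 = 4
z_2 = 3
r_2 = 1
x_3 = 7
y_3 = 6
z_3 = 5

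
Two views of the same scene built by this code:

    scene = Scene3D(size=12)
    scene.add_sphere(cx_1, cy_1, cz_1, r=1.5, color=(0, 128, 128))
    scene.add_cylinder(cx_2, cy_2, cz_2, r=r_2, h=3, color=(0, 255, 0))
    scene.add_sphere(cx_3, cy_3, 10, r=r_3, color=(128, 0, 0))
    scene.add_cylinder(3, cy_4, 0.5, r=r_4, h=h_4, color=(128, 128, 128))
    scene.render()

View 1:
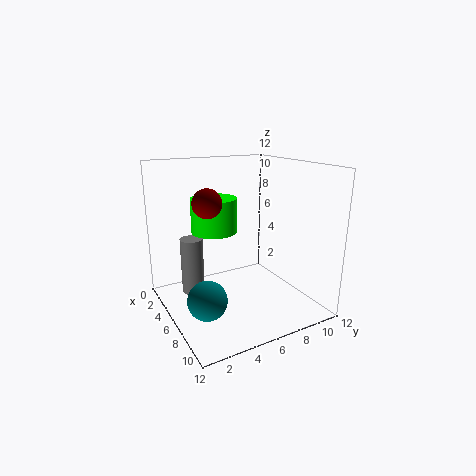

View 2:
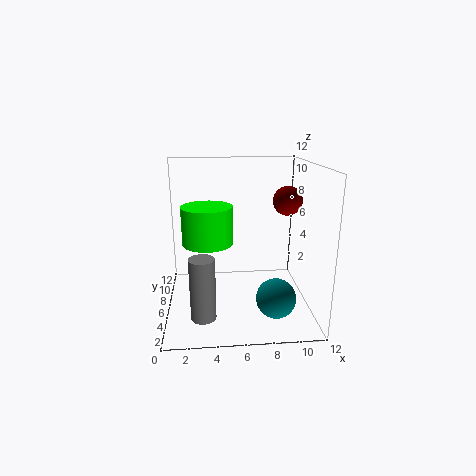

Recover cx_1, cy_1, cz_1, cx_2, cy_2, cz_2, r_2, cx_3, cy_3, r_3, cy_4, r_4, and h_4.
cx_1 = 8.5
cy_1 = 2
cz_1 = 2.5
cx_2 = 3.5
cy_2 = 5
cz_2 = 6
r_2 = 2
cx_3 = 9
cy_3 = 2
r_3 = 1
cy_4 = 3
r_4 = 1
h_4 = 5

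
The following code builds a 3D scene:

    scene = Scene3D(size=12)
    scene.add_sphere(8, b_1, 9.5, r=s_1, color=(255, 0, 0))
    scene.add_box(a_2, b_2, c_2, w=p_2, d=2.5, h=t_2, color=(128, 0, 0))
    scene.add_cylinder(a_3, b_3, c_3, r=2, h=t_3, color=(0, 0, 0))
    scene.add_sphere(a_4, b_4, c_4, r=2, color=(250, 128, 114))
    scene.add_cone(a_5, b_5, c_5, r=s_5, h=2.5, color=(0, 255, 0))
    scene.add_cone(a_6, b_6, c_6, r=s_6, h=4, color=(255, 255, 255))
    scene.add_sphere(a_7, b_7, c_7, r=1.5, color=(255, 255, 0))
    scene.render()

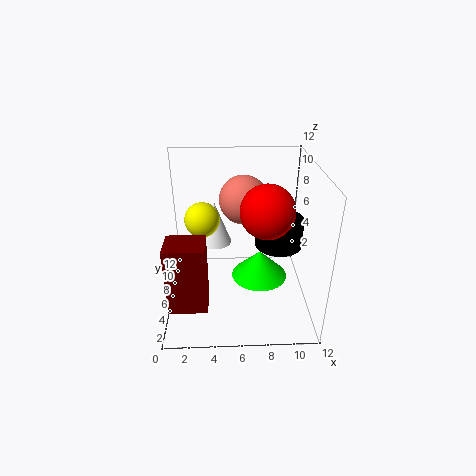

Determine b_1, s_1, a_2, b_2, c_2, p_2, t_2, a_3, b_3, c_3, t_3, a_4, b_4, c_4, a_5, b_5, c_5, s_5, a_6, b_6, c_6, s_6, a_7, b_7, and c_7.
b_1 = 3.5
s_1 = 2
a_2 = 0.5
b_2 = 1.5
c_2 = 2
p_2 = 3
t_2 = 5.5
a_3 = 9.5
b_3 = 6.5
c_3 = 5
t_3 = 2.5
a_4 = 6.5
b_4 = 7
c_4 = 9
a_5 = 8
b_5 = 7
c_5 = 1.5
s_5 = 2.5
a_6 = 4
b_6 = 9
c_6 = 4
s_6 = 1.5
a_7 = 3
b_7 = 7.5
c_7 = 7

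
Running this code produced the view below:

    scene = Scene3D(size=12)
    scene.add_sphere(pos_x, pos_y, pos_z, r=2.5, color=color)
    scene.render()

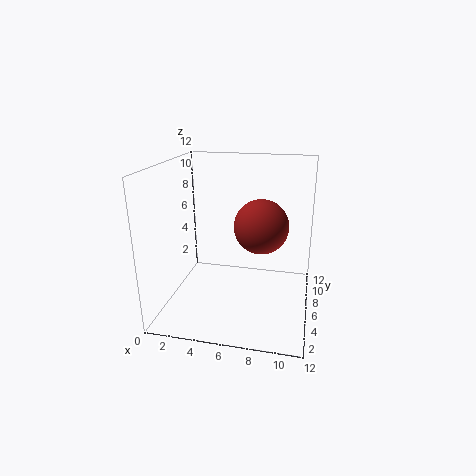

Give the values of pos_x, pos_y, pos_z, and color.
pos_x = 7.5, pos_y = 9, pos_z = 6, color = 'brown'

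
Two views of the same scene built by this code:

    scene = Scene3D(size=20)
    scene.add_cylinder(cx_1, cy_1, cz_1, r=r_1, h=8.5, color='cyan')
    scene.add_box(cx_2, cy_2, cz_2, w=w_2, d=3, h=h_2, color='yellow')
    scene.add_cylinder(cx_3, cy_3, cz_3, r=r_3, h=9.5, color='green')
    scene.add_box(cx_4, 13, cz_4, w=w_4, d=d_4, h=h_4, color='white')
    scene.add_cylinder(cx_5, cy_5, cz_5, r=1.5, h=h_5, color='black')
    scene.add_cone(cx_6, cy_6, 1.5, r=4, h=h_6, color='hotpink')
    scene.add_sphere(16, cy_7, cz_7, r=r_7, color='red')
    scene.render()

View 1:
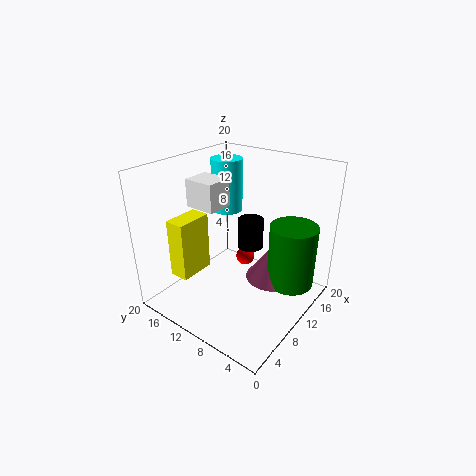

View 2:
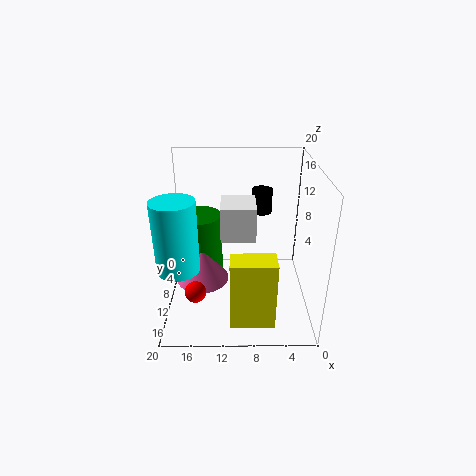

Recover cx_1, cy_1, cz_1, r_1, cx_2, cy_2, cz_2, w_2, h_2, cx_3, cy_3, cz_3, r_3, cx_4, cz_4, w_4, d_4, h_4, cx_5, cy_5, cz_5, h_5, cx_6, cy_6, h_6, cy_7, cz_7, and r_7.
cx_1 = 17; cy_1 = 17.5; cz_1 = 10; r_1 = 2.5; cx_2 = 5.5; cy_2 = 16.5; cz_2 = 2.5; w_2 = 5.5; h_2 = 9; cx_3 = 16; cy_3 = 4.5; cz_3 = 1.5; r_3 = 3.5; cx_4 = 8; cz_4 = 13.5; w_4 = 4; d_4 = 4.5; h_4 = 4; cx_5 = 6.5; cy_5 = 5.5; cz_5 = 12; h_5 = 3.5; cx_6 = 15.5; cy_6 = 7.5; h_6 = 5.5; cy_7 = 13; cz_7 = 3; r_7 = 1.5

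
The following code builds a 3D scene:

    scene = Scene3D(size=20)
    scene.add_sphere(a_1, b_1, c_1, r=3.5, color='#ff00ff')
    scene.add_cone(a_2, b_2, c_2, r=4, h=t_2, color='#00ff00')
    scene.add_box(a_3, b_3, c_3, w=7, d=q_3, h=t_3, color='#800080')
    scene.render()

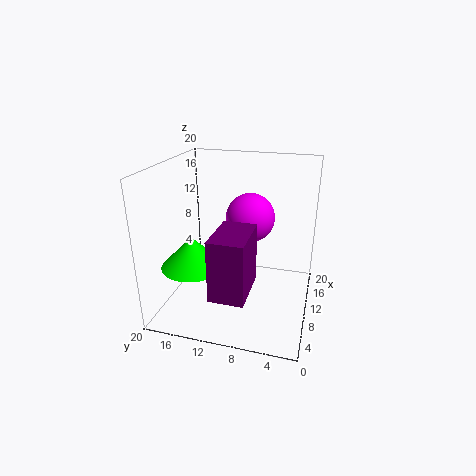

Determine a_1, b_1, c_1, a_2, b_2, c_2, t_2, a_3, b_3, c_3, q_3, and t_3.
a_1 = 13; b_1 = 9; c_1 = 12; a_2 = 4.5; b_2 = 14.5; c_2 = 8; t_2 = 4; a_3 = 1.5; b_3 = 7; c_3 = 5; q_3 = 4.5; t_3 = 8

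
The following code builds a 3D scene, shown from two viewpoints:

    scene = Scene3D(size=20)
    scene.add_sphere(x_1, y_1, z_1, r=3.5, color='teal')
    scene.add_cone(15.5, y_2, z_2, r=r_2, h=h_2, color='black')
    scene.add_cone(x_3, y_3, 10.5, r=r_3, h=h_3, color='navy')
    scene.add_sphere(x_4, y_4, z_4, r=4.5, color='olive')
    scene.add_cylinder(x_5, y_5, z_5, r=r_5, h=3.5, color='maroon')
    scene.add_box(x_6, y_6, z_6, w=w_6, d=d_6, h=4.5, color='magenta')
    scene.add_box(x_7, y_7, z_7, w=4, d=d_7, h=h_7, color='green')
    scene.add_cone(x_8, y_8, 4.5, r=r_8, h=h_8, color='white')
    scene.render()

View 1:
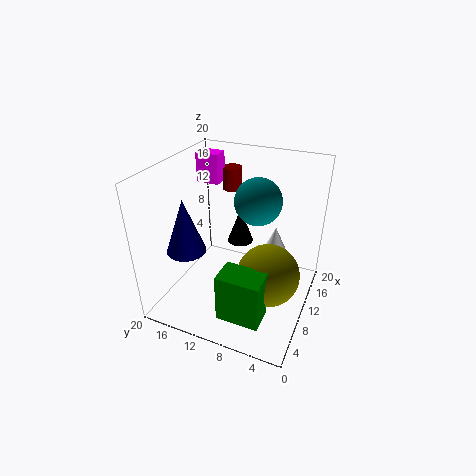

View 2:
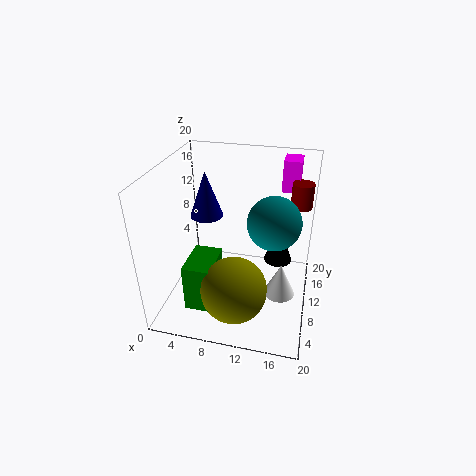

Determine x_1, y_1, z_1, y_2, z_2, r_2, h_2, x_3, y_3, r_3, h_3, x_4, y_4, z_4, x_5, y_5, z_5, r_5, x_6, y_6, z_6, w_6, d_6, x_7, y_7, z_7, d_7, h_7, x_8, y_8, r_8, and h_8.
x_1 = 15, y_1 = 9, z_1 = 13.5, y_2 = 12, z_2 = 6, r_2 = 2, h_2 = 5.5, x_3 = 4, y_3 = 14.5, r_3 = 2.5, h_3 = 7, x_4 = 10.5, y_4 = 5.5, z_4 = 4.5, x_5 = 18, y_5 = 14.5, z_5 = 13.5, r_5 = 1.5, x_6 = 15, y_6 = 15.5, z_6 = 15, w_6 = 2.5, d_6 = 3.5, x_7 = 3.5, y_7 = 4.5, z_7 = 0.5, d_7 = 6, h_7 = 7, x_8 = 16.5, y_8 = 6.5, r_8 = 2, h_8 = 4.5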